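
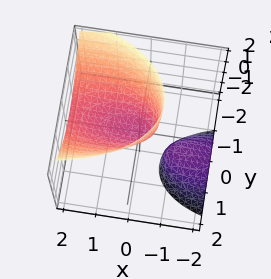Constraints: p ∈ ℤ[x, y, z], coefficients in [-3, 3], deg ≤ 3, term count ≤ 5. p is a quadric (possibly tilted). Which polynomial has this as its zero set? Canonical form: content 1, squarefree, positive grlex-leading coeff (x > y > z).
First, I count 2 distinct pieces.
Then, deg p = 2.
Next, checking where it meets the axes: one y-axis crossing is at y = 0; it meets the x-axis at x = 0 (among the integer gridlines); one z-axis crossing is at z = 0.
Finally, solving for integer coefficients yields p as stated.

x^2 - 3*x*z + 3*y^2 + y*z - 2*z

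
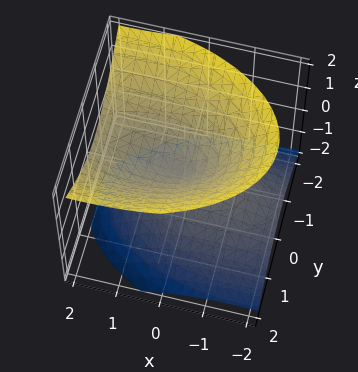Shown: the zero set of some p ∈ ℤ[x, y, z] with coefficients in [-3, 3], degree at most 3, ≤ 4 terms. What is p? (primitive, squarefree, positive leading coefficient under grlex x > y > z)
x^2 - 2*x*z + 3*y^2 - 3*z^2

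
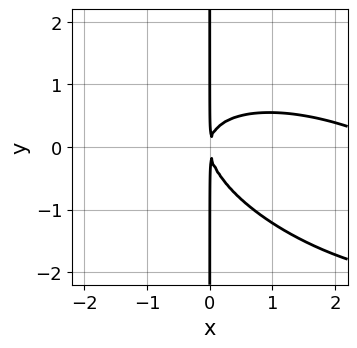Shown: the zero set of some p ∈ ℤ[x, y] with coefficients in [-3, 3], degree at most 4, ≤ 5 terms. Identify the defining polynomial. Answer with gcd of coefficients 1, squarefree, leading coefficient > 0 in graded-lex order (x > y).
x^3 + 2*x^2*y + 3*x*y^2 - 3*x^2

Degree: no degree-2 curve has this shape, so deg p = 3.
Checking where it meets the axes: every point of the y-axis in the box is on the curve.
Putting this together gives p.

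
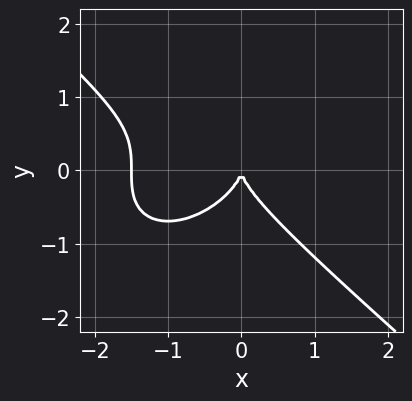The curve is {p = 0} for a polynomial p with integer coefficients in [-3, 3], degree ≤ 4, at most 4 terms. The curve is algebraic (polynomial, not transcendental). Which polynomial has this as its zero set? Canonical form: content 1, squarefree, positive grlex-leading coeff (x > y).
First, the degree is 3 — no degree-2 curve has this shape.
Then, reading off the gridlines: it meets the y-axis at y = 0 (among the integer gridlines); it meets the x-axis at x = 0 (among the integer gridlines).
Finally, putting this together gives p.

2*x^3 + 3*y^3 + 3*x^2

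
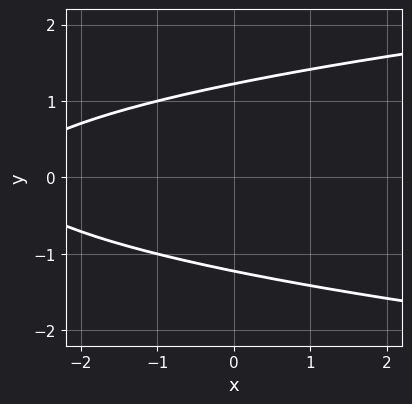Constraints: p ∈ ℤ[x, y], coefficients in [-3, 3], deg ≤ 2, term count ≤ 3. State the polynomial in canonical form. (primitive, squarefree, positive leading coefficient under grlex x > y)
1. Degree: the shape is more complex than any degree-1 curve, so deg p = 2.
2. Symmetries: it's symmetric under y → −y, forcing even powers of y.
3. Observable constraints: the curve avoids every integer x-axis point in the box.
4. Solving for integer coefficients yields p as stated.

2*y^2 - x - 3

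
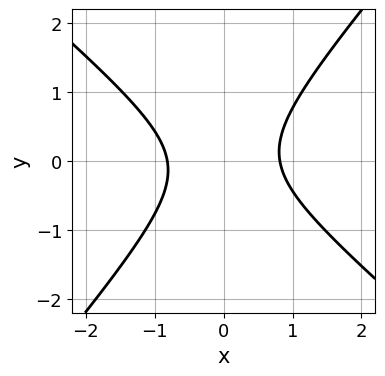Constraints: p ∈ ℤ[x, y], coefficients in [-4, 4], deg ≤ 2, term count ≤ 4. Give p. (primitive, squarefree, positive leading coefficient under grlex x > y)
3*x^2 + x*y - 3*y^2 - 2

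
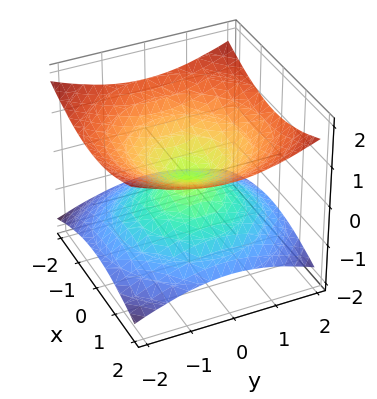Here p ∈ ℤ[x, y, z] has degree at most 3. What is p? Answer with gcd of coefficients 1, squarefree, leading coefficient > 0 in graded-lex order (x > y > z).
1. The degree is 2 — a double cone through the origin; a quadric.
2. Symmetries: rotational symmetry about the z-axis ⇒ p depends on x, y only through x² + y²; the z ↦ −z reflection is a symmetry, so z appears only in even powers.
3. From the visible intercepts: a circular section at z = -1 has radius between 1 and 2; one y-axis crossing is at y = 0; it meets the z-axis at z = 0 (among the integer gridlines).
4. Solving for integer coefficients yields p as stated.

x^2 + y^2 - 3*z^2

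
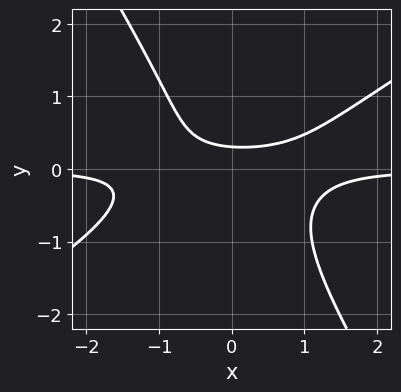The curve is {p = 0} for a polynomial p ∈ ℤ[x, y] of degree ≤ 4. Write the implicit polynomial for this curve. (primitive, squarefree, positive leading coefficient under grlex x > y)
(a) Degree: no degree-2 curve has this shape, so deg p = 3.
(b) Checking where it meets the axes: no x-intercept at any integer in the box.
(c) These observations pin down the coefficients.

3*x^2*y - 3*x*y^2 - 3*y^3 - 3*y + 1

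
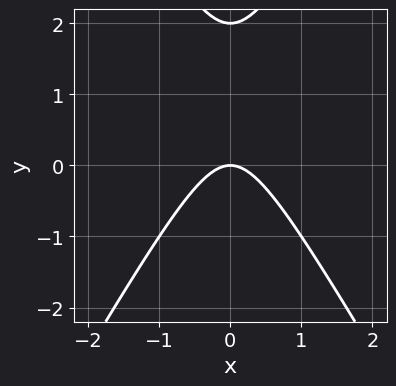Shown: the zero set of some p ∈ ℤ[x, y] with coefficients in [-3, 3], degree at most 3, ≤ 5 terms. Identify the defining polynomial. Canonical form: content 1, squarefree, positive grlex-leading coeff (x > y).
1. deg p = 2. A generic line meets the curve in up to 2 points.
2. Symmetries: mirror symmetry x ↦ −x ⇒ only even powers of x.
3. From the axis intercepts and sections: it crosses the x-axis at the gridline x = 0; the y-axis gridline crossings are at y ∈ {0, 2}.
4. Together with the visible shape, these determine p as stated.

3*x^2 - y^2 + 2*y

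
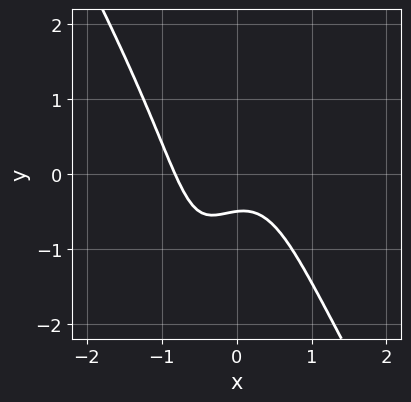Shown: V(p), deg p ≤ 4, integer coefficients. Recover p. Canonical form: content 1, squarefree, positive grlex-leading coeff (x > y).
First, degree: a generic line meets the curve in up to 3 points, so deg p = 3.
Finally, the integer polynomial consistent with all of this is the stated p.

3*x^3 - x*y^2 + x^2 + 2*y + 1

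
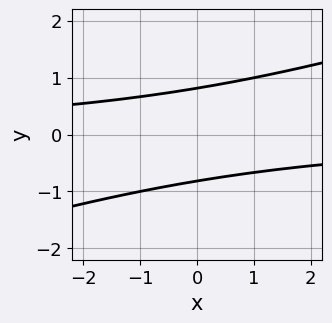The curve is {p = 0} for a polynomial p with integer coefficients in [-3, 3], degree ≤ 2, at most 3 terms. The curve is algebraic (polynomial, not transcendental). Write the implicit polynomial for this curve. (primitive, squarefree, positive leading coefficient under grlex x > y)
x*y - 3*y^2 + 2

1. deg p = 2.
2. From the axis intercepts and sections: the curve avoids every integer x-axis point in the box.
3. Putting this together gives p.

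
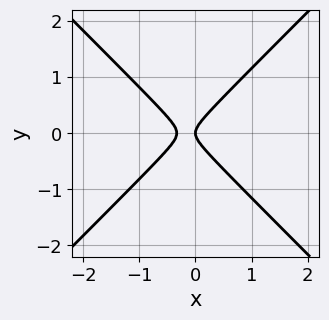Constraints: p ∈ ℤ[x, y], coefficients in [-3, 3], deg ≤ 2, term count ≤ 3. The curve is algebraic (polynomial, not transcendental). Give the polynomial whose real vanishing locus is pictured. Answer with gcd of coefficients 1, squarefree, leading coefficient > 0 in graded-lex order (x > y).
3*x^2 - 3*y^2 + x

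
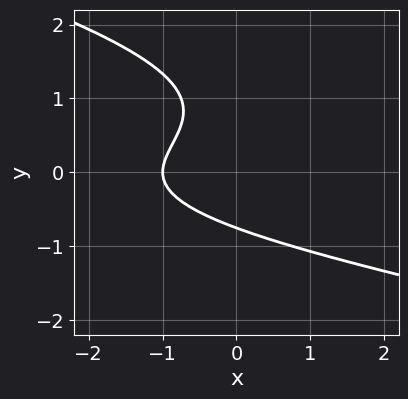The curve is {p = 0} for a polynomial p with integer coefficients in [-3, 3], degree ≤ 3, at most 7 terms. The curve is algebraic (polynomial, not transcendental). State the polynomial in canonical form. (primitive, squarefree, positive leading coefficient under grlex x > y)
First, deg p = 3. No degree-2 curve has this shape.
Next, against the integer gridlines: it crosses the x-axis at the gridline x = -1.
Finally, the integer polynomial consistent with all of this is the stated p.

x*y^2 + 3*y^3 - 3*y^2 + 3*x + 3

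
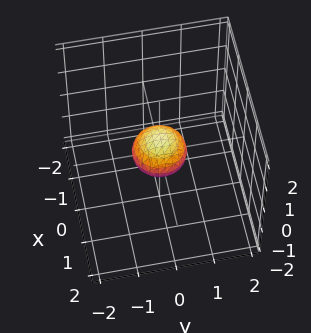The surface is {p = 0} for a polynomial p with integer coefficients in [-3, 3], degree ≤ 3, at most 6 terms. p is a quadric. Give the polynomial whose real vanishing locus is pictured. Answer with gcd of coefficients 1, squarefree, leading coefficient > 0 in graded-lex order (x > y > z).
2*x^2 + 2*y^2 + 3*z^2 - 1

1. The degree is 2 — bounded and convex; a quadric.
2. By symmetry, the surface is invariant under rotation about z: p = q(x² + y², z); it's symmetric under z → −z, forcing even powers of z.
3. Checking where it meets the axes: a circular section at z = 0 has radius between 0 and 1.
4. Fitting integer coefficients to these (and the overall shape) gives p.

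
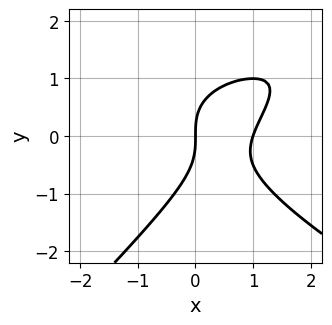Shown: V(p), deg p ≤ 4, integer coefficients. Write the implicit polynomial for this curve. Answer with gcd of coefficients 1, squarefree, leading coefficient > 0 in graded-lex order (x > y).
Degree: a generic line meets the curve in up to 3 points, so deg p = 3.
From the axis intercepts and sections: among the integer gridlines, it crosses the x-axis at x ∈ {0, 1}; one y-axis crossing is at y = 0.
Assembling these constraints gives the stated polynomial.

x^2*y + x*y^2 - 2*y^3 - 3*x^2 + 3*x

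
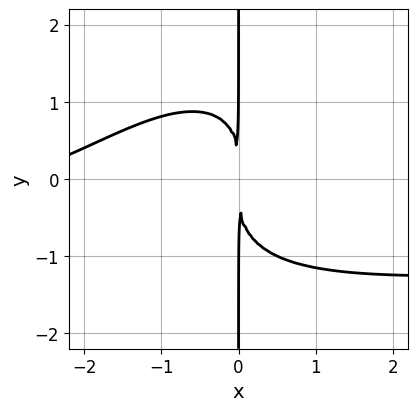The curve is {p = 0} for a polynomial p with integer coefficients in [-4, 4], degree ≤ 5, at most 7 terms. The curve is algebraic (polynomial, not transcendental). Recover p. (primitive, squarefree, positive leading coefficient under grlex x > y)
x^3*y - x^2*y^2 + x*y^3 + x^3 + 3*x^2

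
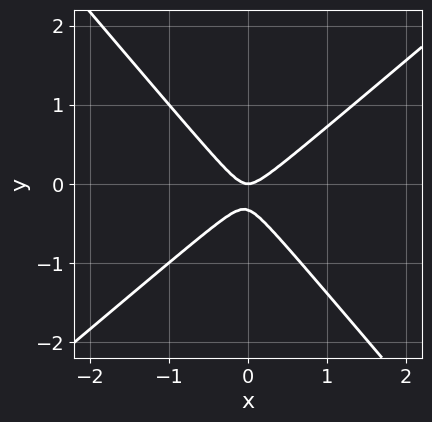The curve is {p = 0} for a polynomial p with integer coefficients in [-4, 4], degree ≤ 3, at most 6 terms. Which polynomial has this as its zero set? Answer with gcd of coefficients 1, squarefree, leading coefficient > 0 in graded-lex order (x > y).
(a) deg p = 2.
(b) Checking where it meets the axes: it crosses the y-axis at the gridline y = 0; it crosses the x-axis at the gridline x = 0.
(c) The integer polynomial consistent with all of this is the stated p.

3*x^2 - x*y - 3*y^2 - y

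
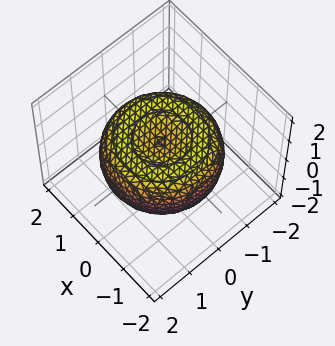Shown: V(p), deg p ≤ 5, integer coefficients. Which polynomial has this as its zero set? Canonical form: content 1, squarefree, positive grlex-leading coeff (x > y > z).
(a) deg p = 4. A generic line meets the surface in up to 4 points.
(b) Symmetries: rotational symmetry about the z-axis ⇒ p depends on x, y only through x² + y².
(c) Reading off the gridlines: a circular section at z = 0 has radius between 1 and 2.
(d) The integer polynomial consistent with all of this is the stated p.

x^4 + 2*x^2*y^2 + y^4 - 2*x^2 - 2*y^2 + 3*z^2 - 1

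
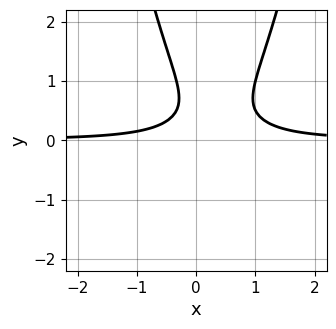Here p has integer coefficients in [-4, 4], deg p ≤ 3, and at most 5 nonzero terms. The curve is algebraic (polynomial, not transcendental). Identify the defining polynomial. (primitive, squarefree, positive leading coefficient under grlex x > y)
(a) deg p = 3. The shape is more complex than any degree-2 curve.
(b) From the axis intercepts and sections: the curve avoids every integer x-axis point in the box; the curve avoids every integer y-axis point in the box.
(c) Matching integer coefficients to the picture gives p.

3*x^2*y - 2*x*y - 2*y^2 + 2*y - 1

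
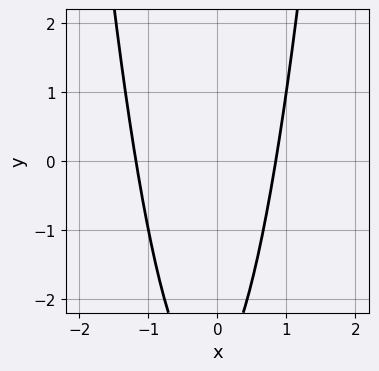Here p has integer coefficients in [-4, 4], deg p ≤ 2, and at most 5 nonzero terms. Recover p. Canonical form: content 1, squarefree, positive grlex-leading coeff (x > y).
3*x^2 + x - y - 3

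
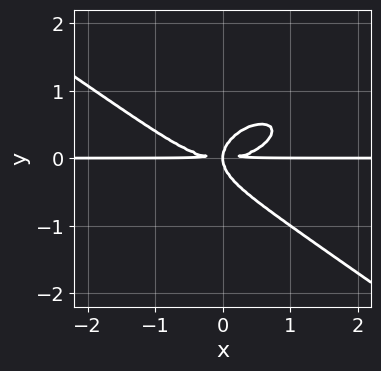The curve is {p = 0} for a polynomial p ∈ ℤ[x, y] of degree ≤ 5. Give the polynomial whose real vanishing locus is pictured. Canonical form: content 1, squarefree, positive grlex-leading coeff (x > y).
x^3*y + 3*y^4 - 2*x*y^2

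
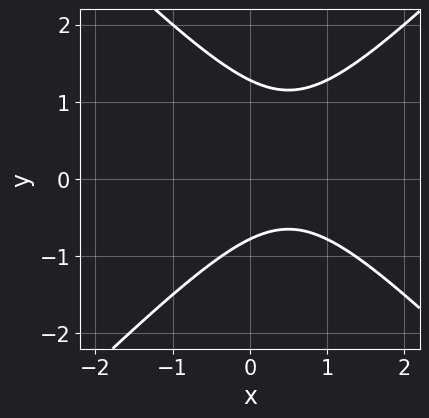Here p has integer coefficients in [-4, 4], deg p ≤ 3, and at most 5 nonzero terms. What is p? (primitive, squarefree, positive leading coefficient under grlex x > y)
First, deg p = 2. The shape is more complex than any degree-1 curve.
Then, observable constraints: it misses every integer gridline on the x-axis.
Finally, matching integer coefficients to the picture gives p.

2*x^2 - 2*y^2 - 2*x + y + 2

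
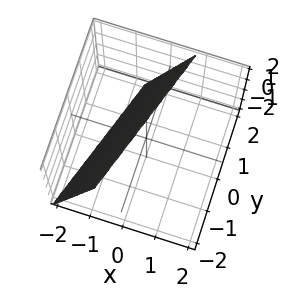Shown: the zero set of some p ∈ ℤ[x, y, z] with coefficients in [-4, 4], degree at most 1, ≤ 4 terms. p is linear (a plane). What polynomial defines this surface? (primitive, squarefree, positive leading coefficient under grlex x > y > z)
First, the degree is 1 — every cross-section is a straight line — this is a plane.
Next, against the integer gridlines: it meets the z-axis at z = 2 (among the integer gridlines); one y-axis crossing is at y = 2.
Finally, together with the visible shape, these determine p as stated.

3*x - y - z + 2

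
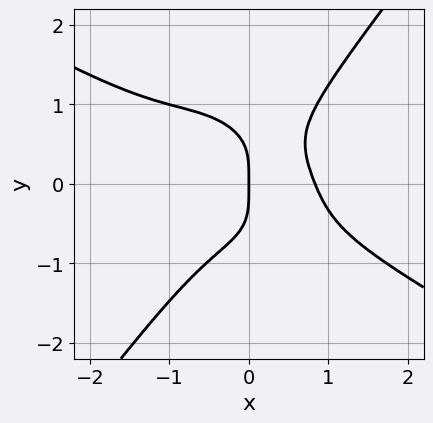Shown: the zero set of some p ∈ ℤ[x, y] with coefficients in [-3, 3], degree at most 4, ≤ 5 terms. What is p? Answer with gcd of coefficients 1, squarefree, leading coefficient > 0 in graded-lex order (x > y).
2*x^4 + 3*x^3*y - 2*y^4 + x^2 - 2*x

Degree: the shape is more complex than any degree-3 curve, so deg p = 4.
Against the integer gridlines: it meets the y-axis at y = 0 (among the integer gridlines); it crosses the x-axis at the gridline x = 0.
Assembling these constraints gives the stated polynomial.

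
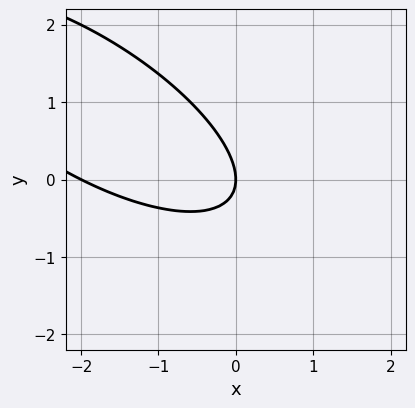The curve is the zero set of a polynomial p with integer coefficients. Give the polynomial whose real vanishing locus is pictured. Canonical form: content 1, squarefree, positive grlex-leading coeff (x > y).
The degree is 2 — no degree-1 curve has this shape.
From the axis intercepts and sections: among the integer gridlines, it crosses the x-axis at x ∈ {-2, 0}; it meets the y-axis at y = 0 (among the integer gridlines).
The integer polynomial consistent with all of this is the stated p.

x^2 + 2*x*y + 2*y^2 + 2*x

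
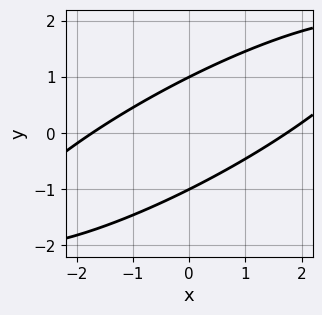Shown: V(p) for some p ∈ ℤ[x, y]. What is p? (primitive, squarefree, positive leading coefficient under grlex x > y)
(a) Degree: a generic line meets the curve in up to 2 points, so deg p = 2.
(b) Reading off the gridlines: the y-axis gridline crossings are at y ∈ {-1, 1}.
(c) Fitting integer coefficients to these (and the overall shape) gives p.

x^2 - 3*x*y + 3*y^2 - 3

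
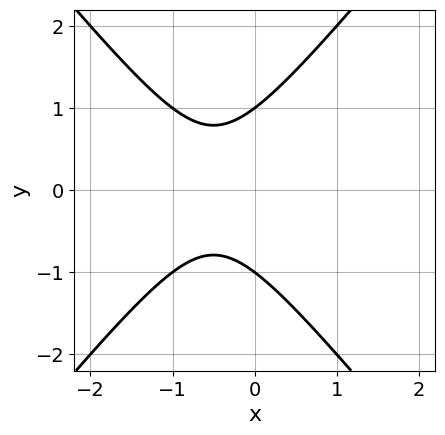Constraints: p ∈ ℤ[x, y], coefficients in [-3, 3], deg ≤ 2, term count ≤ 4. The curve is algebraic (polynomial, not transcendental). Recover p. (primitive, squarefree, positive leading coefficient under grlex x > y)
3*x^2 - 2*y^2 + 3*x + 2

First, degree: no degree-1 curve has this shape, so deg p = 2.
Then, symmetries: the y ↦ −y reflection is a symmetry, so y appears only in even powers.
Next, from the axis intercepts and sections: the curve avoids every integer x-axis point in the box; among the integer gridlines, it crosses the y-axis at y ∈ {-1, 1}.
Finally, solving for integer coefficients yields p as stated.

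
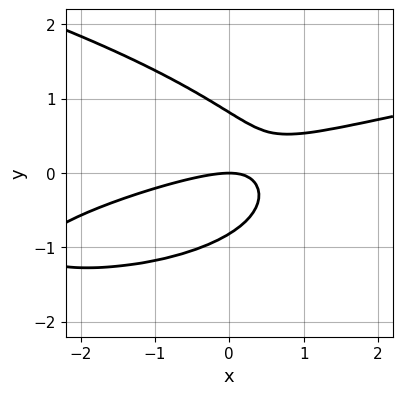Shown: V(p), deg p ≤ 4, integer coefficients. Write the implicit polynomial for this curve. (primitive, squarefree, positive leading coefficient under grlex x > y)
Degree: no degree-2 curve has this shape, so deg p = 3.
Reading off the gridlines: it crosses the y-axis at the gridline y = 0; it meets the x-axis at x = 0 (among the integer gridlines).
Fitting integer coefficients to these (and the overall shape) gives p.

3*y^3 - x^2 + 3*x*y - 2*y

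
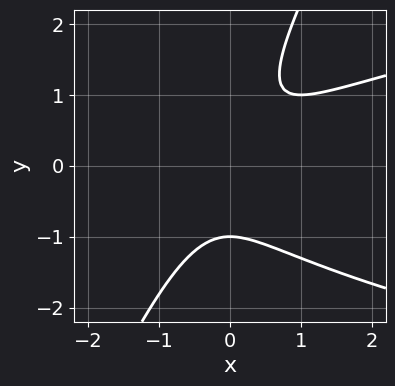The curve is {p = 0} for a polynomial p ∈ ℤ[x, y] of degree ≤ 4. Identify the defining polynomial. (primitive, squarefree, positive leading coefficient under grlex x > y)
Degree: no degree-2 curve has this shape, so deg p = 3.
From the axis intercepts and sections: no x-intercept at any integer in the box; it crosses the y-axis at the gridline y = -1.
Together with the visible shape, these determine p as stated.

2*x*y^2 - y^3 - 2*x^2 + 2*x*y - 1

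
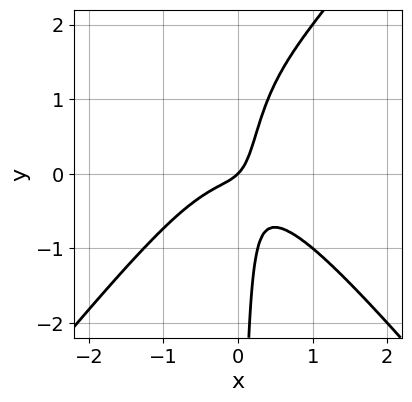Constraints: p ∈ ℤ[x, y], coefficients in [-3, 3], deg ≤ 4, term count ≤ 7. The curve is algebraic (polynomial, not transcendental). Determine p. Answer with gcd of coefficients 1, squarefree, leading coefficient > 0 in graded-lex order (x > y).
3*x^3 - 2*x*y^2 + 3*x*y + x - y

(a) deg p = 3. A generic line meets the curve in up to 3 points.
(b) Checking where it meets the axes: one x-axis crossing is at x = 0; it crosses the y-axis at the gridline y = 0.
(c) The integer polynomial consistent with all of this is the stated p.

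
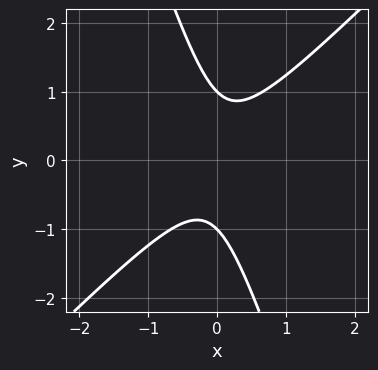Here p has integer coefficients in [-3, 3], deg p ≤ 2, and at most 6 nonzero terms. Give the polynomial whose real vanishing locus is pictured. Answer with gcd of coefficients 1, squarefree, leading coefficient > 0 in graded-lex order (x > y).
3*x^2 - 2*x*y - y^2 + 1

(a) The degree is 2 — no degree-1 curve has this shape.
(b) From the visible intercepts: it misses every integer gridline on the x-axis; among the integer gridlines, it crosses the y-axis at y ∈ {-1, 1}.
(c) Fitting integer coefficients to these (and the overall shape) gives p.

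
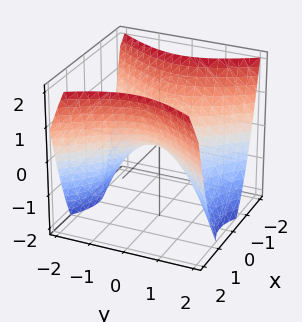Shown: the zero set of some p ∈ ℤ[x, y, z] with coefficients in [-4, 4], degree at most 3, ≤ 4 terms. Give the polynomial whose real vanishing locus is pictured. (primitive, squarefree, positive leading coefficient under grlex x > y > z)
3*x^2 - 2*y^2 - 3*z

Degree: a hyperbolic paraboloid; a quadric, so deg p = 2.
Symmetries: the y ↦ −y reflection is a symmetry, so y appears only in even powers; mirror symmetry x ↦ −x ⇒ only even powers of x.
From the axis intercepts and sections: it crosses the y-axis at the gridline y = 0; it crosses the x-axis at the gridline x = 0.
Fitting integer coefficients to these (and the overall shape) gives p.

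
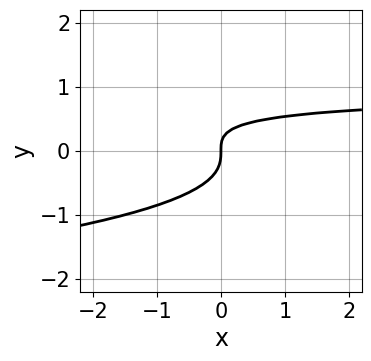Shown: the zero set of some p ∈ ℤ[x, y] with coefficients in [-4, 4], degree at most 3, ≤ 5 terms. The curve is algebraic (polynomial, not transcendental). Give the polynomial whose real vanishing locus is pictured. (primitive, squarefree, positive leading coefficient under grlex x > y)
3*y^3 + x*y - x

The degree is 3 — no degree-2 curve has this shape.
Reading off the gridlines: it meets the y-axis at y = 0 (among the integer gridlines); it crosses the x-axis at the gridline x = 0.
The integer polynomial consistent with all of this is the stated p.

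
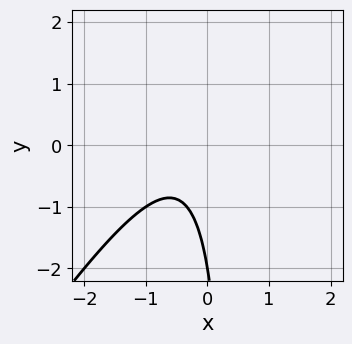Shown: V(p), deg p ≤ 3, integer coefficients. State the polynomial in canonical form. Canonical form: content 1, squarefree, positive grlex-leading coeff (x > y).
3*x^2 - 2*x*y + 2*x + y + 2

(a) deg p = 2. The shape is more complex than any degree-1 curve.
(b) Against the integer gridlines: it misses every integer gridline on the x-axis; it meets the y-axis at y = -2 (among the integer gridlines).
(c) Matching integer coefficients to the picture gives p.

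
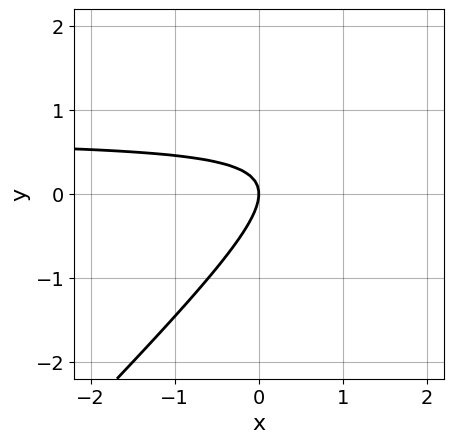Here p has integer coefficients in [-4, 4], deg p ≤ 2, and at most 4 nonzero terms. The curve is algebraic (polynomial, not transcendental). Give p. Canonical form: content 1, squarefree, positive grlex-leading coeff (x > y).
(a) Degree: no degree-1 curve has this shape, so deg p = 2.
(b) From the visible intercepts: it meets the x-axis at x = 0 (among the integer gridlines); one y-axis crossing is at y = 0.
(c) Matching integer coefficients to the picture gives p.

3*x*y - 3*y^2 - 2*x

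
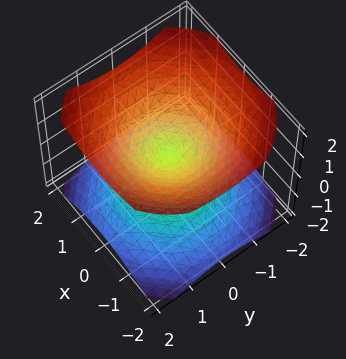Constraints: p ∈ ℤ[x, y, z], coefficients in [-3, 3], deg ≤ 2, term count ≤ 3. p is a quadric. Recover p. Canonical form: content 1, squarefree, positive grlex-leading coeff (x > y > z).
1. There are 2 components.
2. deg p = 2.
3. Symmetries: it's symmetric under z → −z, forcing even powers of z; rotational symmetry about the z-axis ⇒ p depends on x, y only through x² + y².
4. Observable constraints: one x-axis crossing is at x = 0; one y-axis crossing is at y = 0; it crosses the z-axis at the gridline z = 0.
5. Fitting integer coefficients to these (and the overall shape) gives p.

2*x^2 + 2*y^2 - 3*z^2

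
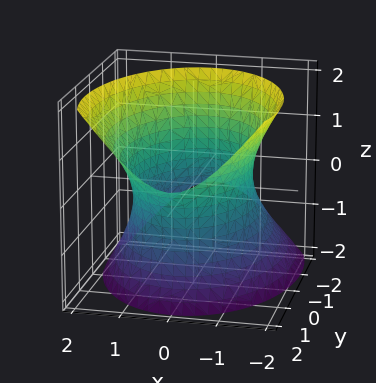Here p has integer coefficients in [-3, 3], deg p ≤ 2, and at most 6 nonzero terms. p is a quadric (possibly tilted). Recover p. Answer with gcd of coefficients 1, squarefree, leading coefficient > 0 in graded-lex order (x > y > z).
2*x^2 + y^2 - y*z - z^2 - 3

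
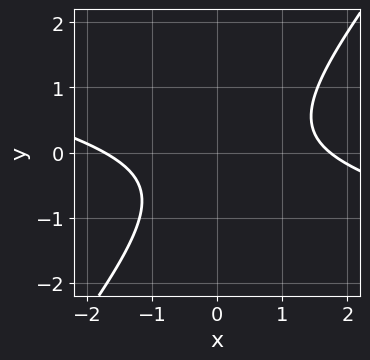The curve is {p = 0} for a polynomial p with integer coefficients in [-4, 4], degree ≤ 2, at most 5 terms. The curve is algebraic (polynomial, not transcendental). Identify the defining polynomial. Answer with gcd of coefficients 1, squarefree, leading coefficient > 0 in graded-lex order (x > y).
deg p = 2. The shape is more complex than any degree-1 curve.
Observable constraints: it misses every integer gridline on the y-axis.
These observations pin down the coefficients.

x^2 + 3*x*y - 3*y^2 - y - 3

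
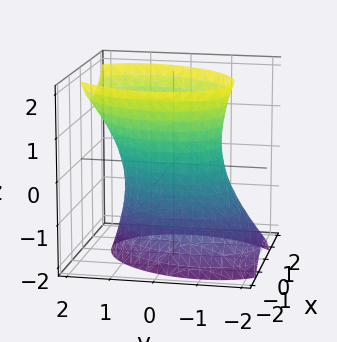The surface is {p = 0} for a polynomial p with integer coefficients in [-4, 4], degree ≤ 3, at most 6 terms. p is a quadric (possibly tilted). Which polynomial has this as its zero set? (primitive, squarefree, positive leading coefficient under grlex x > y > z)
3*x^2 - x*y + 2*y^2 - y*z - z^2 - 3

(a) The degree is 2 — the shape is more complex than any degree-1 surface.
(b) Against the integer gridlines: the surface avoids every integer z-axis point in the box; among the integer gridlines, it crosses the x-axis at x ∈ {-1, 1}.
(c) Together with the visible shape, these determine p as stated.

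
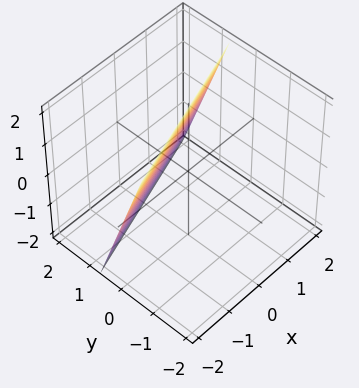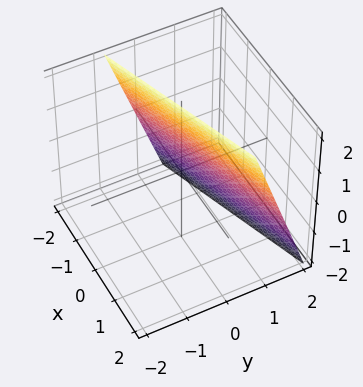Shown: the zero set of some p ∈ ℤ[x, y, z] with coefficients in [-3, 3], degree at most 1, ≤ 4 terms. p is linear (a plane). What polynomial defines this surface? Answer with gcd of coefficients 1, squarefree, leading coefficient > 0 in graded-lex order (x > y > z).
1. The degree is 1 — the surface is flat (a plane).
2. Reading off the gridlines: it meets the x-axis at x = -2 (among the integer gridlines); it crosses the z-axis at the gridline z = 2.
3. Assembling these constraints gives the stated polynomial.

x - 3*y - z + 2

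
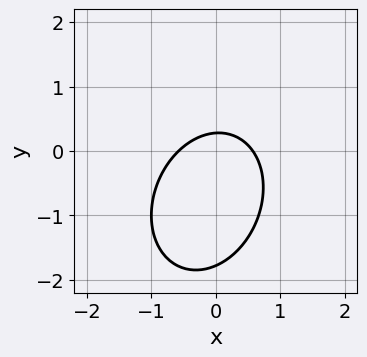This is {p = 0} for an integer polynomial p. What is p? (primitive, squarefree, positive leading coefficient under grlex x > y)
1. deg p = 2. The shape is more complex than any degree-1 curve.
2. The integer polynomial consistent with all of this is the stated p.

3*x^2 - x*y + 2*y^2 + 3*y - 1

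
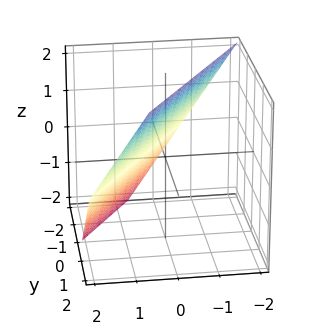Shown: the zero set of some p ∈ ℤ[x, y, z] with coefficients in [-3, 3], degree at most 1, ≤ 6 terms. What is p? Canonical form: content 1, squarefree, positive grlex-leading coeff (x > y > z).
3*x - 2*y + 2*z - 2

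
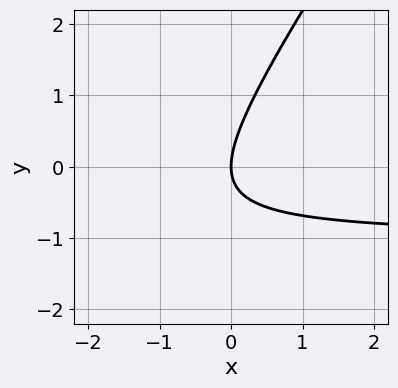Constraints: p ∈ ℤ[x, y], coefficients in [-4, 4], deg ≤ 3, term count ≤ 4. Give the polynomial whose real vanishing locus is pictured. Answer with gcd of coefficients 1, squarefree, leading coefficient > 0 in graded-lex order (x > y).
1. deg p = 2. The shape is more complex than any degree-1 curve.
2. Observable constraints: it meets the x-axis at x = 0 (among the integer gridlines); it meets the y-axis at y = 0 (among the integer gridlines).
3. These observations pin down the coefficients.

3*x*y - 2*y^2 + 3*x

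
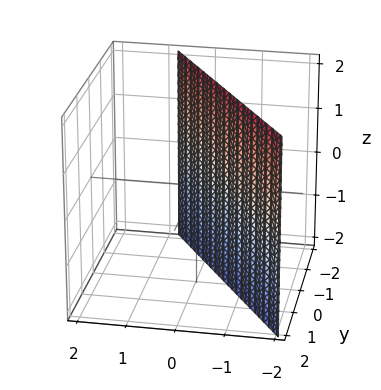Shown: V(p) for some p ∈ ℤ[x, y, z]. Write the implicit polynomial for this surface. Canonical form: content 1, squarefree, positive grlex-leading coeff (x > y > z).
Degree: every cross-section is a straight line — this is a plane, so deg p = 1.
Against the integer gridlines: the surface avoids every integer z-axis point in the box; one y-axis crossing is at y = -1.
Matching integer coefficients to the picture gives p.

3*x + 2*y + 2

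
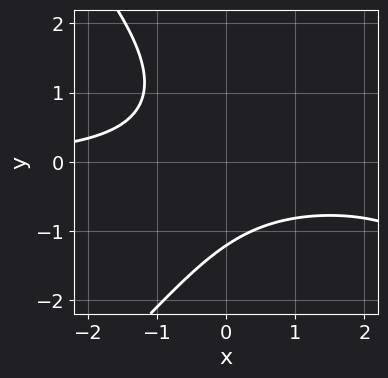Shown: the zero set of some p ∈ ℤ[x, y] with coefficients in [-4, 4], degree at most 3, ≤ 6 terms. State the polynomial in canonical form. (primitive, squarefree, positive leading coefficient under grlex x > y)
1. deg p = 3. A generic line meets the curve in up to 3 points.
2. Checking where it meets the axes: the curve avoids every integer x-axis point in the box.
3. Solving for integer coefficients yields p as stated.

x^2*y - y^3 - 3*x*y - y - 3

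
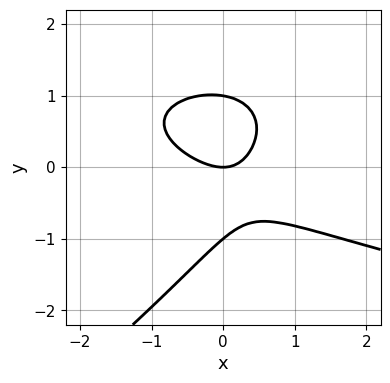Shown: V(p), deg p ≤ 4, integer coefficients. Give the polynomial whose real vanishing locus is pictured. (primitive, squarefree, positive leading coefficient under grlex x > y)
(a) The degree is 3 — the shape is more complex than any degree-2 curve.
(b) Against the integer gridlines: among the integer gridlines, it crosses the y-axis at y ∈ {-1, 0, 1}; it meets the x-axis at x = 0 (among the integer gridlines).
(c) Together with the visible shape, these determine p as stated.

2*x*y^2 - 3*y^3 - 3*x^2 - 3*x*y + 3*y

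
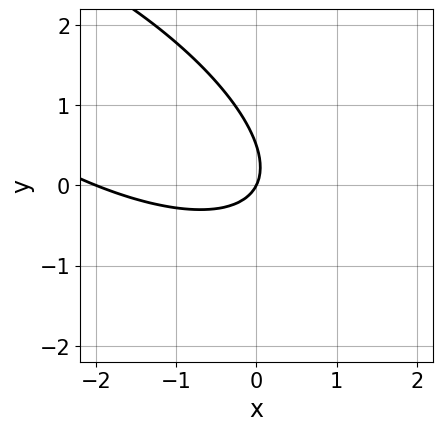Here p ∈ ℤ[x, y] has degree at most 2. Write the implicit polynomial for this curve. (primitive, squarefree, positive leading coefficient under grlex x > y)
deg p = 2. A generic line meets the curve in up to 2 points.
From the axis intercepts and sections: it crosses the y-axis at the gridline y = 0; the x-axis gridline crossings are at x ∈ {-2, 0}.
Putting this together gives p.

x^2 + 2*x*y + 2*y^2 + 2*x - y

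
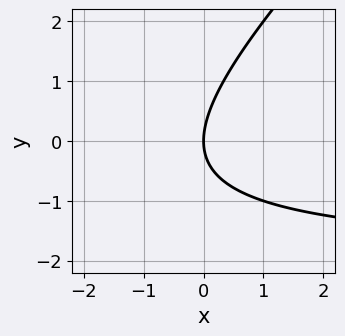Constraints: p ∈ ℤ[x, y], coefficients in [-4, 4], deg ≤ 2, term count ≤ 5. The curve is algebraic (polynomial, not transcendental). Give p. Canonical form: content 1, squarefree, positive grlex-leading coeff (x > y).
x*y - y^2 + 2*x

1. The degree is 2 — a generic line meets the curve in up to 2 points.
2. Against the integer gridlines: it meets the y-axis at y = 0 (among the integer gridlines); it crosses the x-axis at the gridline x = 0.
3. Fitting integer coefficients to these (and the overall shape) gives p.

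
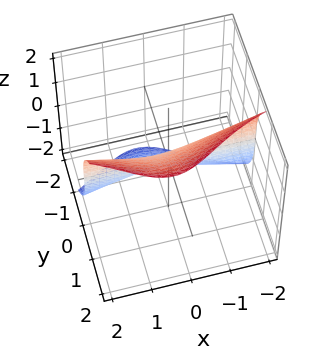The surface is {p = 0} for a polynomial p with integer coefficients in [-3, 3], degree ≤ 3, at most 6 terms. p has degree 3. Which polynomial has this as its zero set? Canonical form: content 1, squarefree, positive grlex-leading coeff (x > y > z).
First, deg p = 3. No degree-2 surface has this shape.
Then, from the visible intercepts: one y-axis crossing is at y = 0; the visible x-axis segment lies entirely on the surface.
Finally, solving for integer coefficients yields p as stated.

3*x^2*y + 2*y*z^2 - 2*z^3 - 2*x*y + 2*y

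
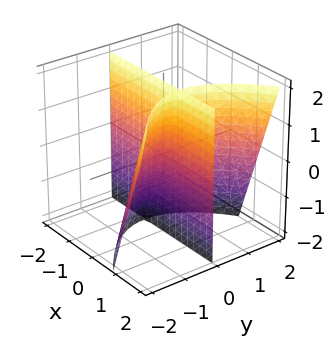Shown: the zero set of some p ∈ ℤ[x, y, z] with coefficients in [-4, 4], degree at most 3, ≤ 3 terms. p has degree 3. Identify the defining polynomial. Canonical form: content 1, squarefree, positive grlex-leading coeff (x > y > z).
y^3 - 3*x*y + y*z

There are 2 components. They look like related sheets of one shape, so recover p as a whole.
Degree: a generic line meets the surface in up to 3 points, so deg p = 3.
From the visible intercepts: the visible z-axis segment lies entirely on the surface; every point of the x-axis in the box is on the surface; it meets the y-axis at y = 0 (among the integer gridlines).
These observations pin down the coefficients.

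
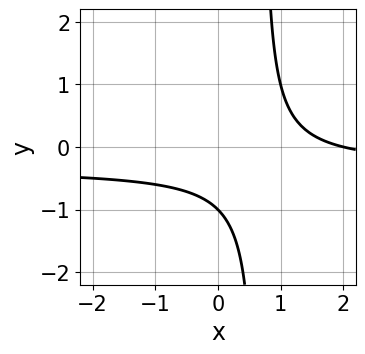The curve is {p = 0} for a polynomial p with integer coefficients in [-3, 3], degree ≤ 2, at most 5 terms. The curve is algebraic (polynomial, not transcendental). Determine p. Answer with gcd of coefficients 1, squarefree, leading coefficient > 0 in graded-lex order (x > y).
3*x*y + x - 2*y - 2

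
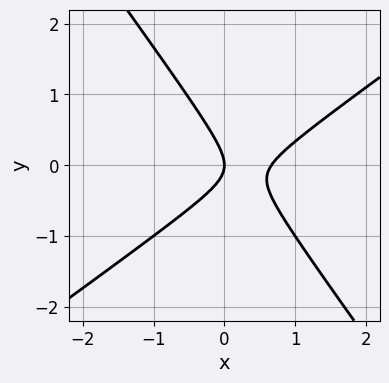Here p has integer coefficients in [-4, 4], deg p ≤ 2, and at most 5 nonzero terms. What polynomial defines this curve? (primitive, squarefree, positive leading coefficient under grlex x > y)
3*x^2 - 2*x*y - 3*y^2 - 2*x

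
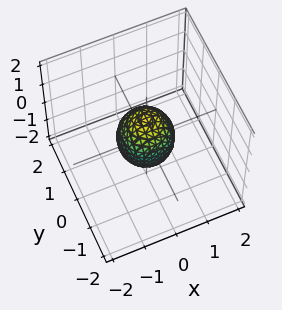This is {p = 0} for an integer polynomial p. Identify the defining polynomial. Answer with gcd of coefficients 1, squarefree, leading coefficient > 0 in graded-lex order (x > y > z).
3*x^2 + 3*y^2 + 2*z^2 - 2

deg p = 2. A generic line meets the surface in up to 2 points.
By symmetry, every cross-section ⟂ z is a circle, so x, y appear only via x² + y².
Observable constraints: a circular section at z = 0 has radius between 0 and 1; among the integer gridlines, it crosses the z-axis at z ∈ {-1, 1}.
Together with the visible shape, these determine p as stated.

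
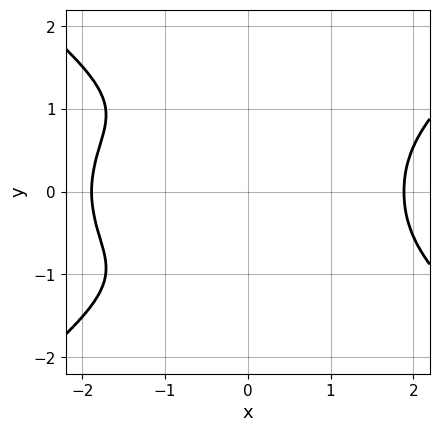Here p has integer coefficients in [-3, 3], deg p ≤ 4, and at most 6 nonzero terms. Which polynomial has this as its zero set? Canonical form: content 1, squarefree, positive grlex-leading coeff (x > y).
x^4 - 3*y^4 - 3*x*y^2 - 3*x^2 - 2

(a) Degree: the shape is more complex than any degree-3 curve, so deg p = 4.
(b) Symmetries: mirror symmetry y ↦ −y ⇒ only even powers of y.
(c) From the axis intercepts and sections: no y-intercept at any integer in the box.
(d) Putting this together gives p.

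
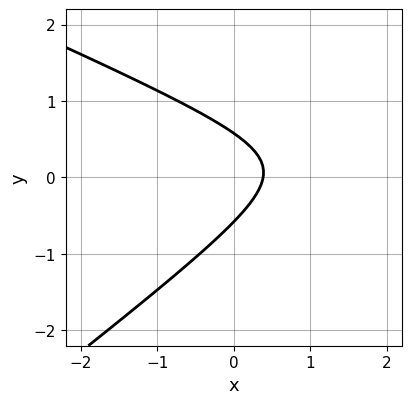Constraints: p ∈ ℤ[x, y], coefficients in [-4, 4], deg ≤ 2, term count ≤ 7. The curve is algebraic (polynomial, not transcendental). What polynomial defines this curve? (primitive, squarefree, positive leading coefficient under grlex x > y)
x^2 + x*y - 3*y^2 - 3*x + 1

1. Degree: the shape is more complex than any degree-1 curve, so deg p = 2.
2. Putting this together gives p.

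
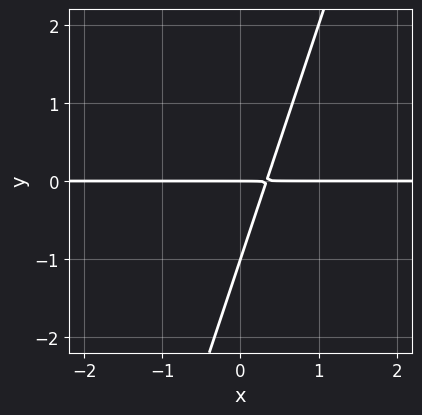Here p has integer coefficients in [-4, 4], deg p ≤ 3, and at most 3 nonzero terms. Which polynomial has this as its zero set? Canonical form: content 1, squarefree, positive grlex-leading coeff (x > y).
3*x*y - y^2 - y

1. deg p = 2. The shape is more complex than any degree-1 curve.
2. From the axis intercepts and sections: among the integer gridlines, it crosses the y-axis at y ∈ {-1, 0}; every point of the x-axis in the box is on the curve.
3. Together with the visible shape, these determine p as stated.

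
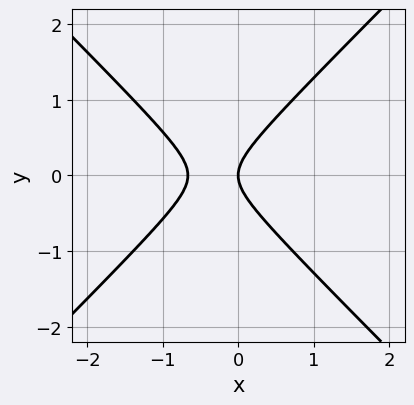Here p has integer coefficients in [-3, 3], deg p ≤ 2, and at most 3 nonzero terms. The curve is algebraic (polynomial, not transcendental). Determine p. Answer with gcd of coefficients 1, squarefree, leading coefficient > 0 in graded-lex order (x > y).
First, the degree is 2 — a generic line meets the curve in up to 2 points.
Next, symmetries: the y ↦ −y reflection is a symmetry, so y appears only in even powers.
Then, from the axis intercepts and sections: one y-axis crossing is at y = 0; one x-axis crossing is at x = 0.
Finally, fitting integer coefficients to these (and the overall shape) gives p.

3*x^2 - 3*y^2 + 2*x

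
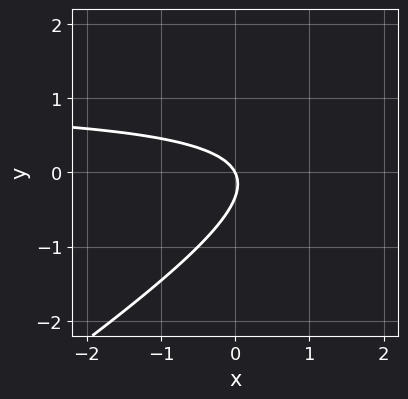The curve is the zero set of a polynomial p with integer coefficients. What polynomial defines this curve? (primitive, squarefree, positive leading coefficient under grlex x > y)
First, the degree is 2 — a generic line meets the curve in up to 2 points.
Then, from the axis intercepts and sections: it crosses the x-axis at the gridline x = 0; one y-axis crossing is at y = 0.
Finally, assembling these constraints gives the stated polynomial.

2*x*y - 3*y^2 - 2*x - y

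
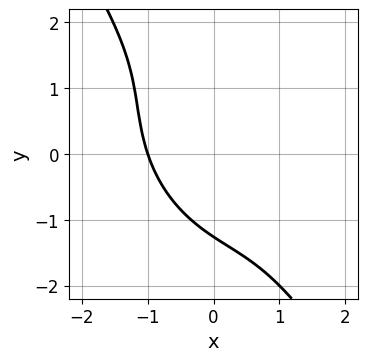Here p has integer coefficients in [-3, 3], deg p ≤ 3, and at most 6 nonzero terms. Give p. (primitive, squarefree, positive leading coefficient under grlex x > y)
2*x^3 + 2*x^2*y + 2*x*y^2 + y^3 + 2

1. Degree: a generic line meets the curve in up to 3 points, so deg p = 3.
2. From the axis intercepts and sections: it meets the x-axis at x = -1 (among the integer gridlines).
3. These observations pin down the coefficients.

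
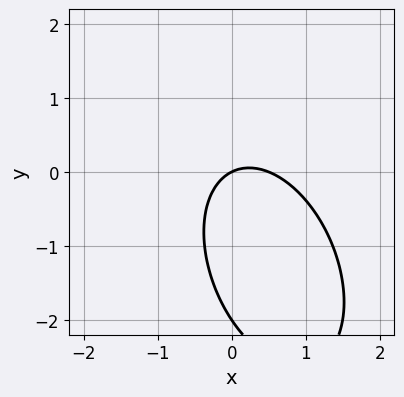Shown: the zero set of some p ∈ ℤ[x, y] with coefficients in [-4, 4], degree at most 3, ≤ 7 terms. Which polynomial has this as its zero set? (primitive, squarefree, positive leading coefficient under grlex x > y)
2*x^2 + x*y + y^2 - x + 2*y

First, the degree is 2 — a generic line meets the curve in up to 2 points.
Then, checking where it meets the axes: the y-axis gridline crossings are at y ∈ {-2, 0}; it crosses the x-axis at the gridline x = 0.
Finally, the integer polynomial consistent with all of this is the stated p.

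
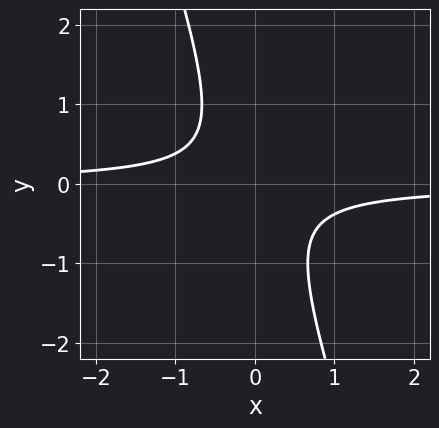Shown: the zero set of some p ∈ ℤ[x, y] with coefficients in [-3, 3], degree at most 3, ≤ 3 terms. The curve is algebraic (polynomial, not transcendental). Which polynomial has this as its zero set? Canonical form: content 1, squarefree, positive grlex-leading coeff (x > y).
The degree is 2 — a generic line meets the curve in up to 2 points.
Observable constraints: it misses every integer gridline on the y-axis; the curve avoids every integer x-axis point in the box.
The integer polynomial consistent with all of this is the stated p.

3*x*y + y^2 + 1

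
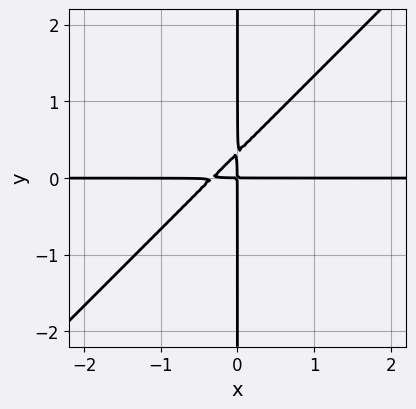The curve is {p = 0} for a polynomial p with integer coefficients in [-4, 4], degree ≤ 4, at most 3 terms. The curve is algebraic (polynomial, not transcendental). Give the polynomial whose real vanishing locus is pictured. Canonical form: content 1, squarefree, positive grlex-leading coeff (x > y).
3*x^2*y - 3*x*y^2 + x*y

1. The degree is 3 — no degree-2 curve has this shape.
2. Checking where it meets the axes: every point of the x-axis in the box is on the curve; every point of the y-axis in the box is on the curve.
3. These observations pin down the coefficients.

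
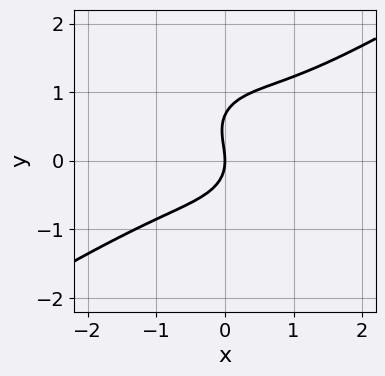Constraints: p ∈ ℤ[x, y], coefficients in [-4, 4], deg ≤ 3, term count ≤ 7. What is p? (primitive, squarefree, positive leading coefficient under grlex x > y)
2*x^3 - 2*x^2*y - 3*y^3 + 2*y^2 + 3*x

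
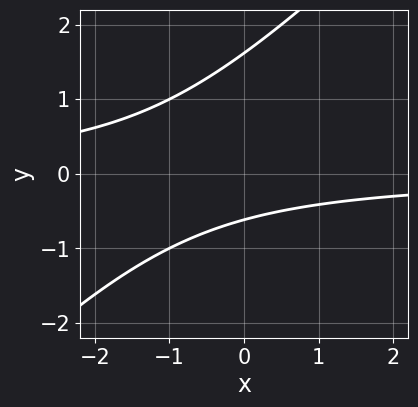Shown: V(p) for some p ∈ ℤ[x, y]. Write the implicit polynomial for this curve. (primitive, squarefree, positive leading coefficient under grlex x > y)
First, the degree is 2 — no degree-1 curve has this shape.
Next, reading off the gridlines: it misses every integer gridline on the x-axis.
Finally, assembling these constraints gives the stated polynomial.

x*y - y^2 + y + 1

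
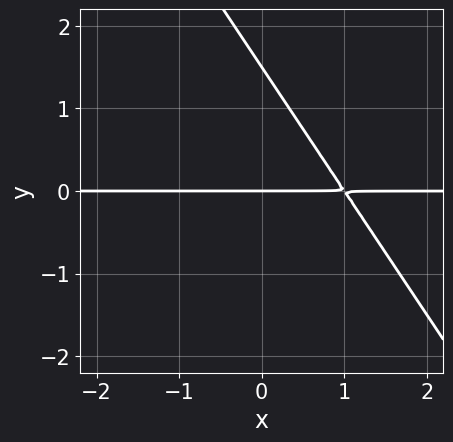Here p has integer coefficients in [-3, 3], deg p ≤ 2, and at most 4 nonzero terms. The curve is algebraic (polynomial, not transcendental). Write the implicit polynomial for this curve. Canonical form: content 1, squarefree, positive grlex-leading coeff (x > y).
deg p = 2.
From the visible intercepts: every point of the x-axis in the box is on the curve; it crosses the y-axis at the gridline y = 0.
Matching integer coefficients to the picture gives p.

3*x*y + 2*y^2 - 3*y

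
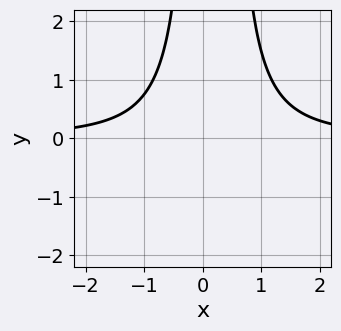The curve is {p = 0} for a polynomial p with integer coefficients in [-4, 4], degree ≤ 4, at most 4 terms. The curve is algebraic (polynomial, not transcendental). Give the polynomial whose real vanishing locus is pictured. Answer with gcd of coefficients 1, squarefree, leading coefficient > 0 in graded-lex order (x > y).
The degree is 3 — a generic line meets the curve in up to 3 points.
From the axis intercepts and sections: it misses every integer gridline on the x-axis; it misses every integer gridline on the y-axis.
Together with the visible shape, these determine p as stated.

3*x^2*y - x*y - 3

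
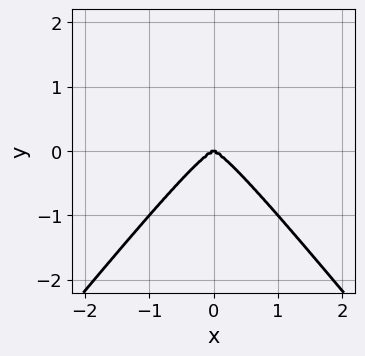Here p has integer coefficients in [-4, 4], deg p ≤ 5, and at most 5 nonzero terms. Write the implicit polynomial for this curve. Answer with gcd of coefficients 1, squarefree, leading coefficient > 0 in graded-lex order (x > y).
3*x^4 - 2*x^2*y^2 + y^3

1. deg p = 4.
2. Symmetries: mirror symmetry x ↦ −x ⇒ only even powers of x.
3. From the axis intercepts and sections: one y-axis crossing is at y = 0; it crosses the x-axis at the gridline x = 0.
4. These observations pin down the coefficients.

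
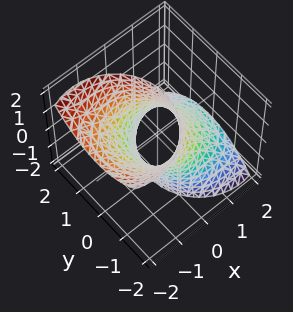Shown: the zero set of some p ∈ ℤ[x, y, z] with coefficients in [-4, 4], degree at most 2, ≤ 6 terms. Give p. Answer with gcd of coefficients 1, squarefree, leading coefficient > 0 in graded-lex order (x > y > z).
2*x^2 + 3*x*z + 2*y^2 - 2

First, the degree is 2 — the shape is more complex than any degree-1 surface.
Then, against the integer gridlines: no z-intercept at any integer in the box; among the integer gridlines, it crosses the y-axis at y ∈ {-1, 1}; among the integer gridlines, it crosses the x-axis at x ∈ {-1, 1}.
Finally, matching integer coefficients to the picture gives p.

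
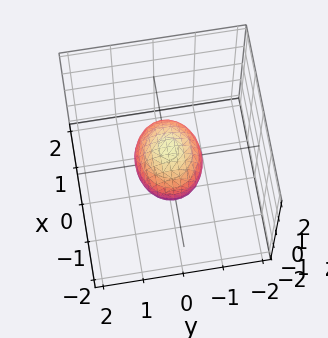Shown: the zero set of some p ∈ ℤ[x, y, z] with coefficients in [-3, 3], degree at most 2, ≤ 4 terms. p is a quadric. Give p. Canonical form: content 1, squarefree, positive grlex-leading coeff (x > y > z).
1. deg p = 2.
2. Symmetries: it's symmetric under y → −y, forcing even powers of y; it's symmetric under z → −z, forcing even powers of z; mirror symmetry x ↦ −x ⇒ only even powers of x.
3. From the visible intercepts: the x-axis gridline crossings are at x ∈ {-1, 1}.
4. Together with the visible shape, these determine p as stated.

2*x^2 + 3*y^2 + 3*z^2 - 2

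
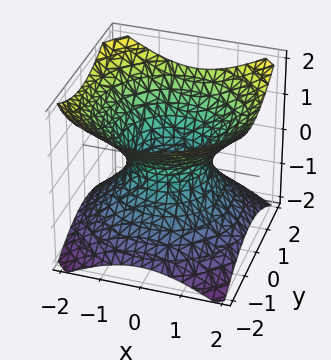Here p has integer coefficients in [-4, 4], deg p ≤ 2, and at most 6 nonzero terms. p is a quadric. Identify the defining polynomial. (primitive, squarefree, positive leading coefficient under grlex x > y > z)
2*x^2 + 2*y^2 - 3*z^2 - 2

1. Degree: an hourglass — one-sheet hyperboloid; a quadric, so deg p = 2.
2. Symmetries: the z ↦ −z reflection is a symmetry, so z appears only in even powers; rotational symmetry about the z-axis ⇒ p depends on x, y only through x² + y².
3. Observable constraints: among the integer gridlines, it crosses the y-axis at y ∈ {-1, 1}; no z-intercept at any integer in the box.
4. The integer polynomial consistent with all of this is the stated p. Check: (1, 0, 0) on the x-axis lies on the surface, and p(1, 0, 0) = 0. ✓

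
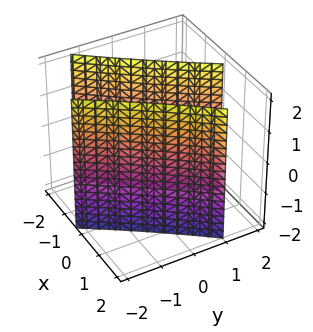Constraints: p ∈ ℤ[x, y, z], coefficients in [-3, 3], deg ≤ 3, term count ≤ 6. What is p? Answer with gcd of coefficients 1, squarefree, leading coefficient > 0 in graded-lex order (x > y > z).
First, there are 2 components.
Next, degree: the shape is more complex than any degree-1 surface, so deg p = 2.
Then, from the visible intercepts: the surface avoids every integer z-axis point in the box.
Finally, the integer polynomial consistent with all of this is the stated p.

2*x^2 - 3*x*y + y^2 - 3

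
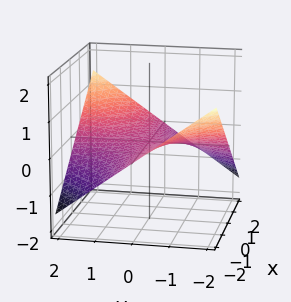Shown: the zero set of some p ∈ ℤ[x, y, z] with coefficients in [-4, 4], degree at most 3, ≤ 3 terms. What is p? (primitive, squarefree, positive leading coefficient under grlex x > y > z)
x*y - 3*z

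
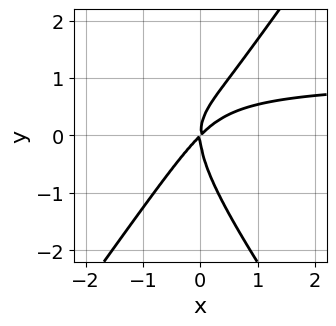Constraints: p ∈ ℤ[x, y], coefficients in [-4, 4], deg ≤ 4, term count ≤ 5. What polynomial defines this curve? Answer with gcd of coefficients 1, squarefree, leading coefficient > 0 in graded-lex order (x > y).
2*x^2*y - y^3 - 2*x^2 + 2*x*y

(a) Degree: a generic line meets the curve in up to 3 points, so deg p = 3.
(b) Checking where it meets the axes: it crosses the x-axis at the gridline x = 0; it crosses the y-axis at the gridline y = 0.
(c) Putting this together gives p.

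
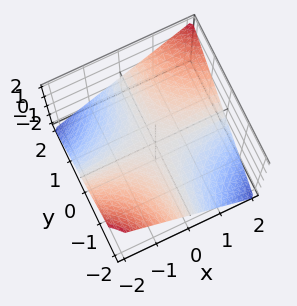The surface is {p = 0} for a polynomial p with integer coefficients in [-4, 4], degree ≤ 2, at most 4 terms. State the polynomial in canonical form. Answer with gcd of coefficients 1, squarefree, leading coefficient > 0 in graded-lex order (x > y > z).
x*y - 2*z

1. deg p = 2.
2. Reading off the gridlines: the visible y-axis segment lies entirely on the surface; the visible x-axis segment lies entirely on the surface.
3. Together with the visible shape, these determine p as stated.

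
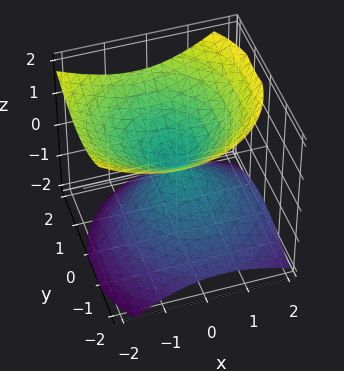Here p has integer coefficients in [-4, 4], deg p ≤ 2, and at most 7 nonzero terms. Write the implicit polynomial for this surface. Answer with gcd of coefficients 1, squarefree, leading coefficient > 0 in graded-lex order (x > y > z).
1. I count 2 distinct pieces. Treating them together as one polynomial.
2. deg p = 2. No degree-1 surface has this shape.
3. Checking where it meets the axes: it crosses the z-axis at the gridline z = 0; it crosses the x-axis at the gridline x = 0; it meets the y-axis at y = 0 (among the integer gridlines).
4. Solving for integer coefficients yields p as stated.

2*x^2 + x*z + 2*y^2 - y*z - 3*z^2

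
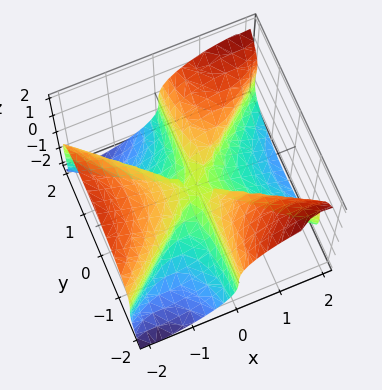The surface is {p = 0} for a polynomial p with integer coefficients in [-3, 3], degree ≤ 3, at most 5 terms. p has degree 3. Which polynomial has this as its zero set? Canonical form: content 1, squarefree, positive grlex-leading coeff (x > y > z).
2*x^3 - 3*x*y^2 - 2*x*z^2 + 3*z^3

1. The degree is 3 — a generic line meets the surface in up to 3 points.
2. Against the integer gridlines: the visible y-axis segment lies entirely on the surface; it meets the z-axis at z = 0 (among the integer gridlines).
3. Assembling these constraints gives the stated polynomial.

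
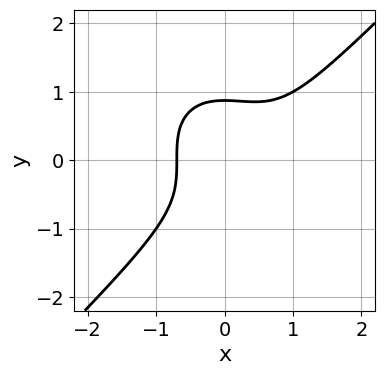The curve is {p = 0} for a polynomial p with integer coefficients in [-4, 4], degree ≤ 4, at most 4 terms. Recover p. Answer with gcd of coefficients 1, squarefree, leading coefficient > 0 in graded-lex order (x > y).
3*x^3 - 3*y^3 - 2*x^2 + 2

First, the degree is 3 — the shape is more complex than any degree-2 curve.
Finally, matching integer coefficients to the picture gives p.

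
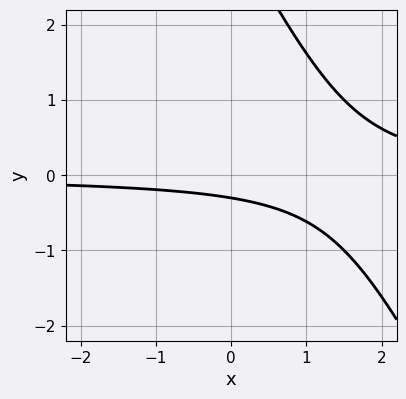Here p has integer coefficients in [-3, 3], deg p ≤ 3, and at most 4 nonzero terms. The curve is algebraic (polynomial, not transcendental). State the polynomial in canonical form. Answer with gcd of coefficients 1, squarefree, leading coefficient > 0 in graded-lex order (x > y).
First, deg p = 2. A generic line meets the curve in up to 2 points.
Then, checking where it meets the axes: no x-intercept at any integer in the box.
Finally, these observations pin down the coefficients.

2*x*y + y^2 - 3*y - 1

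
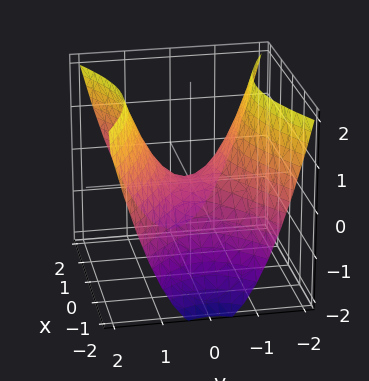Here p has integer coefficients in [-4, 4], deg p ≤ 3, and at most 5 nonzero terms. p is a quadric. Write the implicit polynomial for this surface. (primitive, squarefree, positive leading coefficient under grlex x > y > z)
First, the degree is 2 — a saddle surface; a quadric.
Then, symmetries: mirror symmetry x ↦ −x ⇒ only even powers of x; the y ↦ −y reflection is a symmetry, so y appears only in even powers.
Then, from the axis intercepts and sections: one x-axis crossing is at x = 0; it meets the y-axis at y = 0 (among the integer gridlines).
Finally, solving for integer coefficients yields p as stated.

x^2 - 2*y^2 + 2*z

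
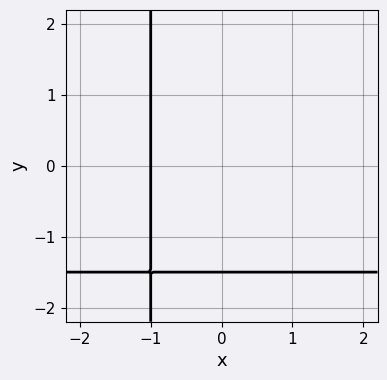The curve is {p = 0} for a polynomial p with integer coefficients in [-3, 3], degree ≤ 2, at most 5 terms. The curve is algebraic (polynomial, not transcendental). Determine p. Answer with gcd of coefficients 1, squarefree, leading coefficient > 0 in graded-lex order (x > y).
1. The degree is 2 — the shape is more complex than any degree-1 curve.
2. From the visible intercepts: it meets the x-axis at x = -1 (among the integer gridlines).
3. Fitting integer coefficients to these (and the overall shape) gives p.

2*x*y + 3*x + 2*y + 3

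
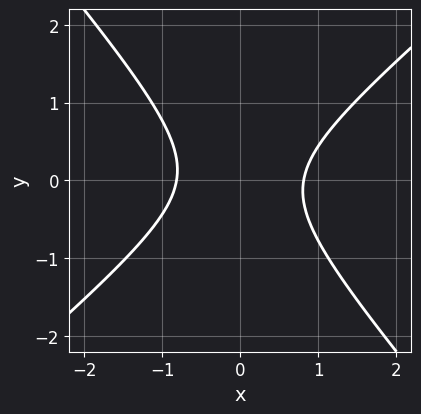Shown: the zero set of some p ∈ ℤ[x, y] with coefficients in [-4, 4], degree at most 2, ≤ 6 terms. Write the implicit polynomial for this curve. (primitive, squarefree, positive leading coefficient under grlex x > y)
3*x^2 - x*y - 3*y^2 - 2

The degree is 2 — a generic line meets the curve in up to 2 points.
From the visible intercepts: the curve avoids every integer y-axis point in the box.
Matching integer coefficients to the picture gives p.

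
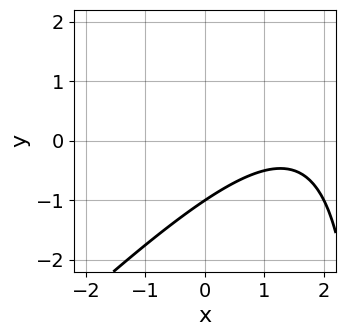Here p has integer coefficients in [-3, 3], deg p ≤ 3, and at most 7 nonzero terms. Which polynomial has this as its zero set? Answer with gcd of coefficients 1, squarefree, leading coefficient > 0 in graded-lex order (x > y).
Degree: the shape is more complex than any degree-1 curve, so deg p = 2.
Reading off the gridlines: one y-axis crossing is at y = -1; no x-intercept at any integer in the box.
Matching integer coefficients to the picture gives p.

x^2 - x*y - 3*x + 3*y + 3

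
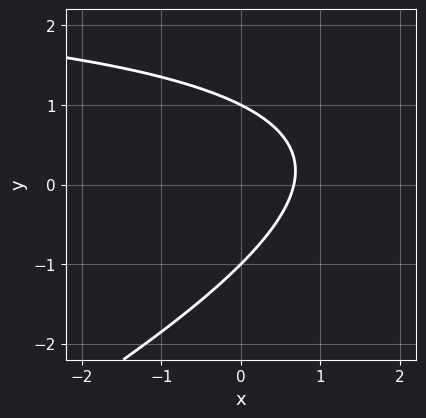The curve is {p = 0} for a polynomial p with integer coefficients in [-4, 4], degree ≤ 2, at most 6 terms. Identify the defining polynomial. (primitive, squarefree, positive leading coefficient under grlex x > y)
(a) The degree is 2 — the shape is more complex than any degree-1 curve.
(b) Checking where it meets the axes: the y-axis gridline crossings are at y ∈ {-1, 1}.
(c) Putting this together gives p.

x*y - 2*y^2 - 3*x + 2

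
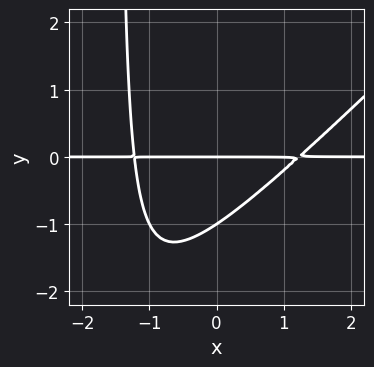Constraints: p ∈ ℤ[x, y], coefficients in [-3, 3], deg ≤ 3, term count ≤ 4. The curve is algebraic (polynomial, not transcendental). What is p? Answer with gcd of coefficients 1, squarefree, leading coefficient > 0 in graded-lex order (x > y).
2*x^2*y - 2*x*y^2 - 3*y^2 - 3*y

1. deg p = 3.
2. Checking where it meets the axes: the visible x-axis segment lies entirely on the curve; among the integer gridlines, it crosses the y-axis at y ∈ {-1, 0}.
3. These observations pin down the coefficients.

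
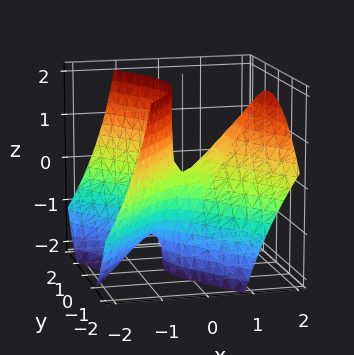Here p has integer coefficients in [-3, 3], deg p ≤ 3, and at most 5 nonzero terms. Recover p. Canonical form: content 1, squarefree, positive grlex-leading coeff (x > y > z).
3*x^2 - 3*x*z - 2*y^2 - z

First, degree: the shape is more complex than any degree-1 surface, so deg p = 2.
Next, from the axis intercepts and sections: it meets the x-axis at x = 0 (among the integer gridlines); one y-axis crossing is at y = 0; one z-axis crossing is at z = 0.
Finally, matching integer coefficients to the picture gives p.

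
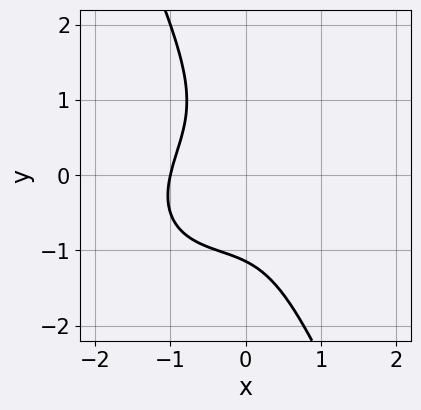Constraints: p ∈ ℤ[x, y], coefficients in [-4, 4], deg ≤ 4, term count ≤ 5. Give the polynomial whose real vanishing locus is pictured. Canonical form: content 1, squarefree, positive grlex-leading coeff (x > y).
First, degree: a generic line meets the curve in up to 3 points, so deg p = 3.
Then, reading off the gridlines: it meets the x-axis at x = -1 (among the integer gridlines).
Finally, together with the visible shape, these determine p as stated.

3*x^3 - 2*x^2*y + 3*x*y^2 + 2*y^3 + 3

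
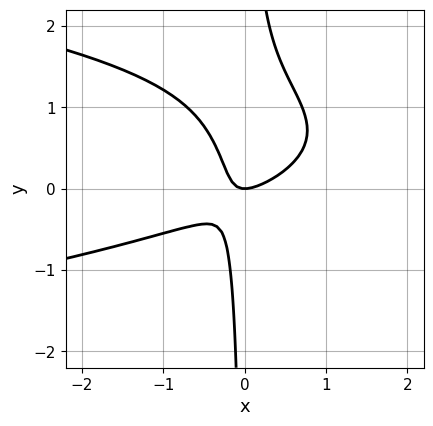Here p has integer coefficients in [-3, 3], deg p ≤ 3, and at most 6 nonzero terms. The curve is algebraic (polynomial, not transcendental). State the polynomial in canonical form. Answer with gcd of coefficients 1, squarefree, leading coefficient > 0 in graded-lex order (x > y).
(a) The degree is 3 — a generic line meets the curve in up to 3 points.
(b) Checking where it meets the axes: it meets the y-axis at y = 0 (among the integer gridlines); it meets the x-axis at x = 0 (among the integer gridlines).
(c) These observations pin down the coefficients.

3*x*y^2 + 2*x^2 - 3*x*y - y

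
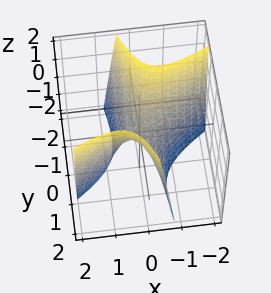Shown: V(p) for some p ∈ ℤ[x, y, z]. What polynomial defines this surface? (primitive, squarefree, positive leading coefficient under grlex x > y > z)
2*x^2 - 3*x*y - y^2 + z

The degree is 2 — a generic line meets the surface in up to 2 points.
From the visible intercepts: it meets the z-axis at z = 0 (among the integer gridlines); it crosses the x-axis at the gridline x = 0; it meets the y-axis at y = 0 (among the integer gridlines).
Matching integer coefficients to the picture gives p.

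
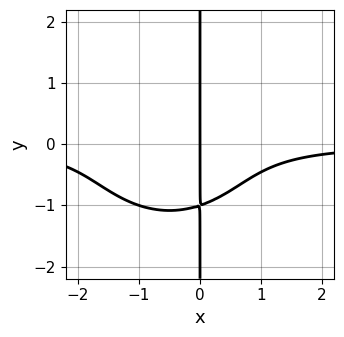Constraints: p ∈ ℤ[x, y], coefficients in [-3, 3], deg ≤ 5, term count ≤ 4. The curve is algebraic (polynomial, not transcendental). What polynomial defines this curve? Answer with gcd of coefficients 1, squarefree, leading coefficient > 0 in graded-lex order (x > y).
x^3*y + x*y^3 + x^2*y + x

First, deg p = 4.
Then, reading off the gridlines: it crosses the x-axis at the gridline x = 0; every point of the y-axis in the box is on the curve.
Finally, matching integer coefficients to the picture gives p.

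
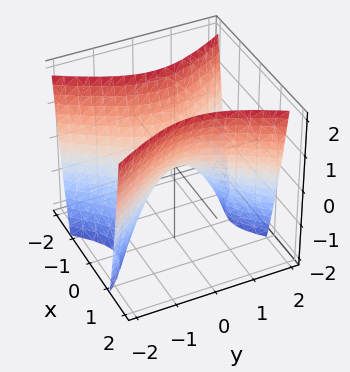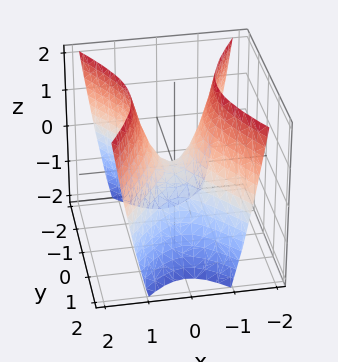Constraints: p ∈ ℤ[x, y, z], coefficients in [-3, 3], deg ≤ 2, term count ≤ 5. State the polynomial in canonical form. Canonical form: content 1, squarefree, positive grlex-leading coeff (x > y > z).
2*x^2 - y^2 - z

1. Degree: a saddle surface; a quadric, so deg p = 2.
2. Symmetries: mirror symmetry y ↦ −y ⇒ only even powers of y; the x ↦ −x reflection is a symmetry, so x appears only in even powers.
3. Against the integer gridlines: it meets the z-axis at z = 0 (among the integer gridlines); it meets the x-axis at x = 0 (among the integer gridlines).
4. Fitting integer coefficients to these (and the overall shape) gives p.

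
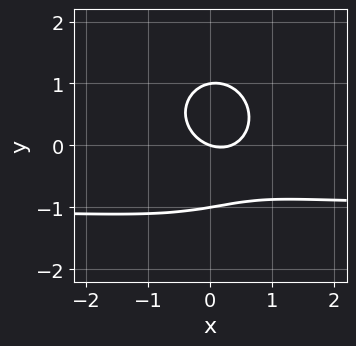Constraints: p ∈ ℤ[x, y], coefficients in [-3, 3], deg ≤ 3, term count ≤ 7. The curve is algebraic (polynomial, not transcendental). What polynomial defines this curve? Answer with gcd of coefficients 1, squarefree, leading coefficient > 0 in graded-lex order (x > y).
3*x^2*y + 3*y^3 + 3*x^2 - x - 3*y

First, degree: the shape is more complex than any degree-2 curve, so deg p = 3.
Next, from the visible intercepts: among the integer gridlines, it crosses the y-axis at y ∈ {-1, 0, 1}; it meets the x-axis at x = 0 (among the integer gridlines).
Finally, putting this together gives p.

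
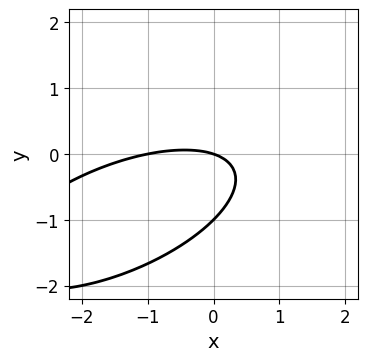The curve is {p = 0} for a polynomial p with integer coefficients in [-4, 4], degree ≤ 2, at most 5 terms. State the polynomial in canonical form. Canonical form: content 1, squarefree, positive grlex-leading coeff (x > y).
x^2 - 2*x*y + 3*y^2 + x + 3*y

(a) deg p = 2. No degree-1 curve has this shape.
(b) From the axis intercepts and sections: the x-axis gridline crossings are at x ∈ {-1, 0}; the y-axis gridline crossings are at y ∈ {-1, 0}.
(c) Together with the visible shape, these determine p as stated.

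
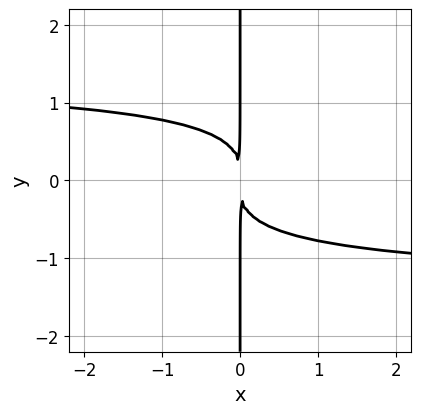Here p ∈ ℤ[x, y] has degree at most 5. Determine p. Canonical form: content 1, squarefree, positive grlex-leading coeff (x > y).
x^2*y^2 - 3*x*y^3 - 2*x^2

First, deg p = 4.
Then, against the integer gridlines: every point of the y-axis in the box is on the curve.
Finally, assembling these constraints gives the stated polynomial.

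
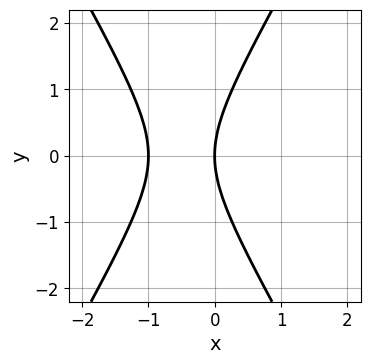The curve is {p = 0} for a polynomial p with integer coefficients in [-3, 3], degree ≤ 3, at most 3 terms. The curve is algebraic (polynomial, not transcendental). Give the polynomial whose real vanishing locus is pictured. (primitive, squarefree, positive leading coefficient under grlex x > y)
3*x^2 - y^2 + 3*x

First, deg p = 2. A generic line meets the curve in up to 2 points.
Then, symmetries: it's symmetric under y → −y, forcing even powers of y.
Next, reading off the gridlines: the x-axis gridline crossings are at x ∈ {-1, 0}; it meets the y-axis at y = 0 (among the integer gridlines).
Finally, the integer polynomial consistent with all of this is the stated p.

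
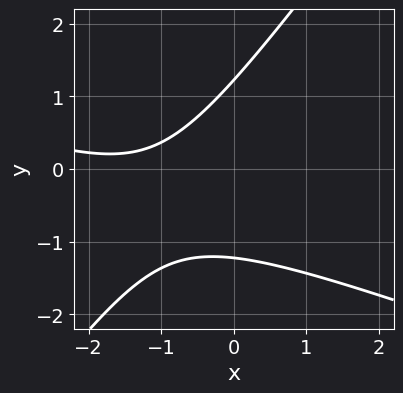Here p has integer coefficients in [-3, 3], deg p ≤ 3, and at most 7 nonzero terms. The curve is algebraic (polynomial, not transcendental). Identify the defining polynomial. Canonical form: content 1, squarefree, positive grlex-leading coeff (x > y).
x^2 + 2*x*y - 2*y^2 + 3*x + 3

(a) The degree is 2 — no degree-1 curve has this shape.
(b) Observable constraints: the curve avoids every integer x-axis point in the box.
(c) Matching integer coefficients to the picture gives p.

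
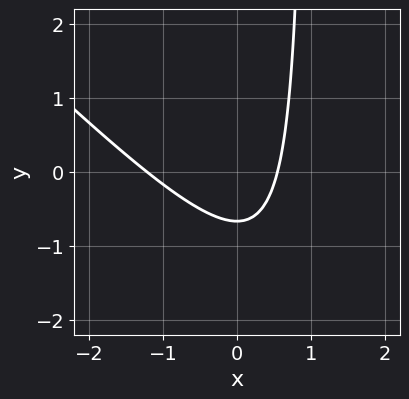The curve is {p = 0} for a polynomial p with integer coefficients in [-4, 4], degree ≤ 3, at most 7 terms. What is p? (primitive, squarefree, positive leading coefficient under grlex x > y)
(a) deg p = 2.
(b) Putting this together gives p.

3*x^2 + 3*x*y + 2*x - 3*y - 2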